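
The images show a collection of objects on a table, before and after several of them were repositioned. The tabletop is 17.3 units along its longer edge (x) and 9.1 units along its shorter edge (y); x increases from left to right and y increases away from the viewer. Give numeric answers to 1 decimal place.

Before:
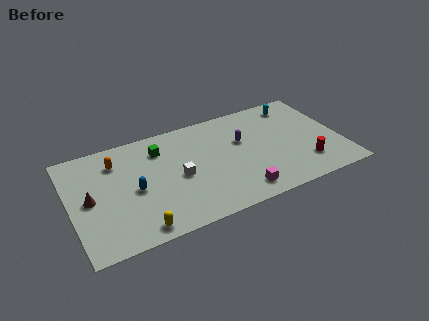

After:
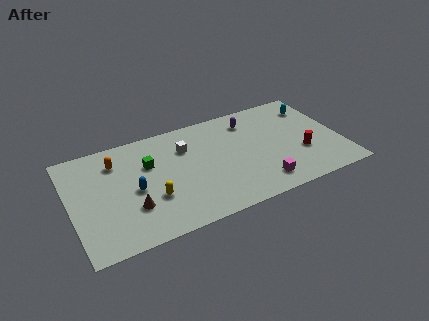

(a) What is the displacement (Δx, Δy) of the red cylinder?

(-0.1, 1.0)

The red cylinder was at about (14.8, 2.2) and moved to about (14.7, 3.2).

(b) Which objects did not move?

the blue capsule and the orange capsule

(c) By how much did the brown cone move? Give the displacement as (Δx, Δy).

(2.5, -1.7)

The brown cone started near (1.2, 4.5) and ended near (3.7, 2.8).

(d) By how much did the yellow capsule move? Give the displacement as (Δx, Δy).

(1.1, 2.1)

The yellow capsule started near (3.9, 1.0) and ended near (5.0, 3.1).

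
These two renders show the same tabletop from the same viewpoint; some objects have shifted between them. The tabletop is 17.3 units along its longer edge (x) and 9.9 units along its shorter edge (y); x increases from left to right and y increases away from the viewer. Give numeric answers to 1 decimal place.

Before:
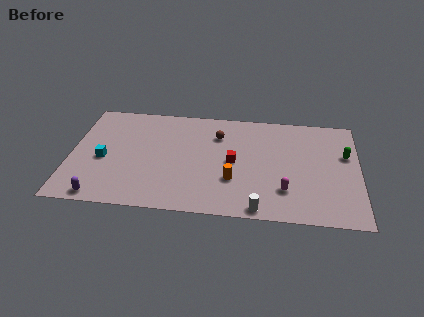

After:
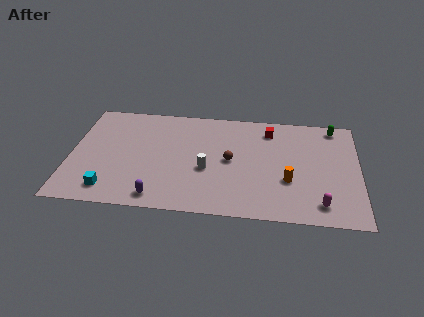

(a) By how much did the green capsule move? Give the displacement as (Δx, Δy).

(-0.7, 2.6)

The green capsule started near (16.5, 6.2) and ended near (15.8, 8.8).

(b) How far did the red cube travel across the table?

3.8

The red cube moved from about (9.8, 4.9) to (11.9, 8.1), a distance of √(2.1² + 3.2²) ≈ 3.8.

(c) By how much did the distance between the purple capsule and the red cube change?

+0.7

Before: roughly 8.8 units apart; after: 9.5. That's 0.7 units further apart.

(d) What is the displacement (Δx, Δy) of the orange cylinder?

(3.3, 0.3)

The orange cylinder started near (9.8, 3.2) and ended near (13.1, 3.5).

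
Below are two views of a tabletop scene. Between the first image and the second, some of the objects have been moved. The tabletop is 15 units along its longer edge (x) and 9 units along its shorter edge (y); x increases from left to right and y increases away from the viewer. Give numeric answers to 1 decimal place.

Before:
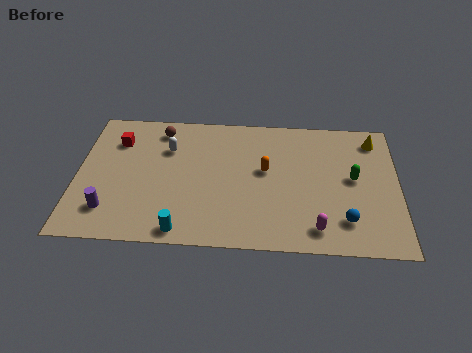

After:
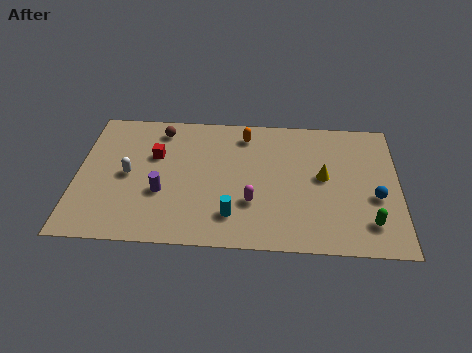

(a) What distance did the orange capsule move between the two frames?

2.6

From (8.8, 5.1) to (7.8, 7.5), the orange capsule covered √(1.0² + 2.4²) ≈ 2.6 units.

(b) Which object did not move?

the brown sphere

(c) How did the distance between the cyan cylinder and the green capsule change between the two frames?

-2.5

They were about 8.8 units apart before and 6.3 after — 2.5 units closer together.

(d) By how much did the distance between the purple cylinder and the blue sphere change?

-1.0

Before: roughly 10.9 units apart; after: 9.9. That's 1.0 units closer together.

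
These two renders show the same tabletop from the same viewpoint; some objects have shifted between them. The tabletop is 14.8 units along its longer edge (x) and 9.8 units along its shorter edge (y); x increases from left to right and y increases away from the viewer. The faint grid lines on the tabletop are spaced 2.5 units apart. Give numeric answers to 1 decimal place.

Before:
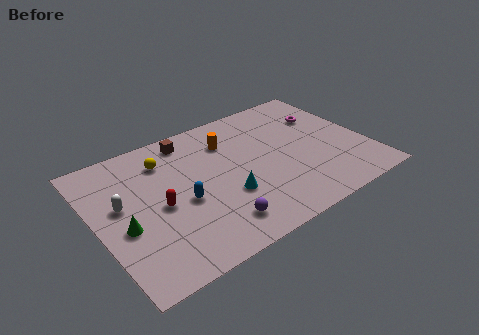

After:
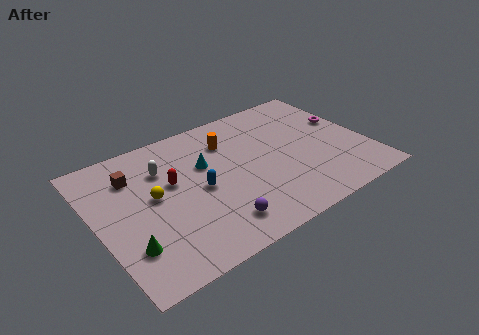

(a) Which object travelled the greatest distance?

the brown cube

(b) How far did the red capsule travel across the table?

1.6

The red capsule was near (3.3, 4.5) before and (4.2, 5.8) after, so it travelled √(0.9² + 1.3²) ≈ 1.6 units.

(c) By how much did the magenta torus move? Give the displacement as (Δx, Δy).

(1.0, -0.9)

The magenta torus started near (13.0, 6.8) and ended near (14.0, 5.9).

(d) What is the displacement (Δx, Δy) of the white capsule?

(2.5, 1.4)

The white capsule started near (1.4, 5.6) and ended near (3.9, 7.0).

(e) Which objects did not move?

the purple sphere and the orange cylinder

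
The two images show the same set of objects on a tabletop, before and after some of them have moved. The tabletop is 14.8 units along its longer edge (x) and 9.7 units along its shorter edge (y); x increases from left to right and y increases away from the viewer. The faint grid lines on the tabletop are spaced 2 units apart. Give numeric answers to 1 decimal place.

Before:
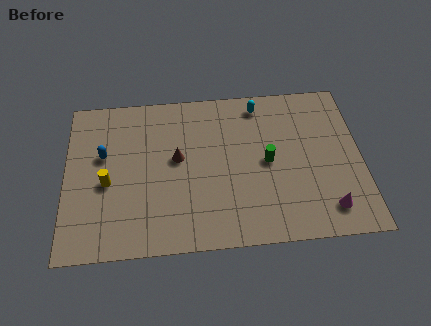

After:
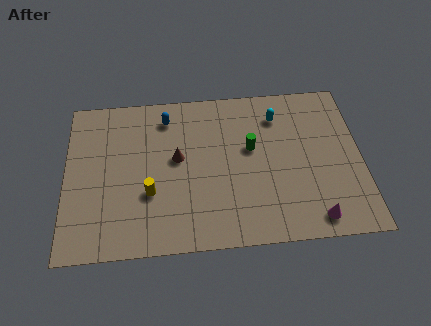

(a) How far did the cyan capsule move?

1.2

The cyan capsule moved from about (9.8, 8.4) to (10.7, 7.6), a distance of √(0.9² + 0.8²) ≈ 1.2.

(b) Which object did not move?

the brown cone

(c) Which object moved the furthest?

the blue capsule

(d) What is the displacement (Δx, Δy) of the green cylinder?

(-0.8, 0.9)

The green cylinder was at about (10.1, 4.8) and moved to about (9.3, 5.7).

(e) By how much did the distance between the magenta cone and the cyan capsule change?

-0.8

The distance was about 7.4 in the first image and 6.6 in the second, so they moved 0.8 units closer together.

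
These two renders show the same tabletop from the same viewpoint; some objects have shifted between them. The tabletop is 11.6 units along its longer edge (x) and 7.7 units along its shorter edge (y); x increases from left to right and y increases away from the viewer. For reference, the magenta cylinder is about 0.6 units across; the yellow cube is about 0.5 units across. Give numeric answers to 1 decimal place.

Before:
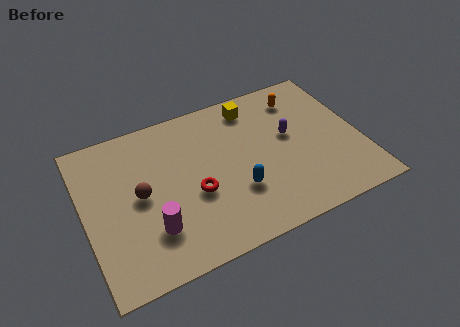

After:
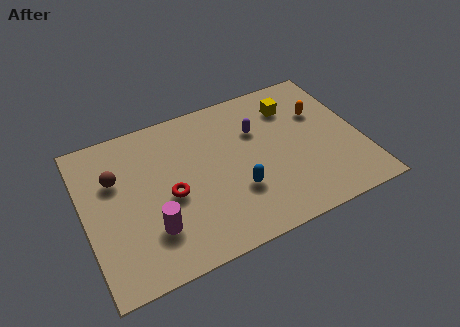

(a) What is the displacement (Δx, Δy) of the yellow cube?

(1.6, -0.6)

The yellow cube was at about (7.4, 6.5) and moved to about (9.0, 5.9).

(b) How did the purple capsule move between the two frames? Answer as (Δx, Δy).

(-1.3, 0.8)

From the two frames, the purple capsule sits at roughly (8.7, 4.4) before and (7.4, 5.2) after.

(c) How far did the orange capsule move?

1.3

The orange capsule was near (9.4, 6.2) before and (10.1, 5.1) after, so it travelled √(0.7² + 1.1²) ≈ 1.3 units.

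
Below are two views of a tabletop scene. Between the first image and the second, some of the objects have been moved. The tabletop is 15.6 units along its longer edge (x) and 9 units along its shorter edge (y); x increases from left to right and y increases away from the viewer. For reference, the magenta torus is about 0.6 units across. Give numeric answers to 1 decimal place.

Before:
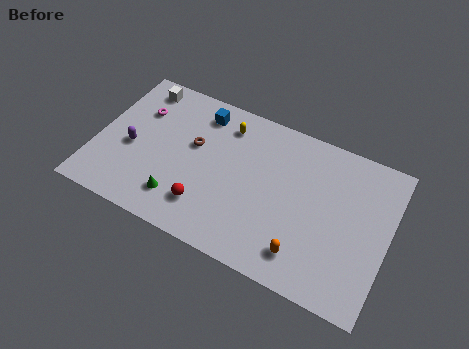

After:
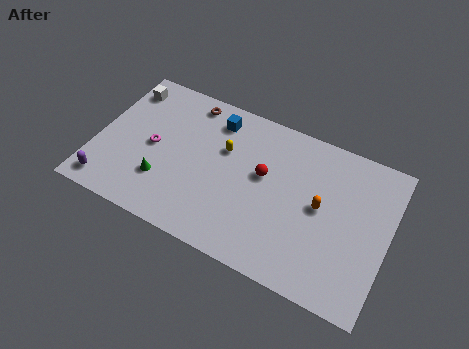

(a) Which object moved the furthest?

the red sphere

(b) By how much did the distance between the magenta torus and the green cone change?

-3.2

Before: roughly 5.2 units apart; after: 2.0. That's 3.2 units closer together.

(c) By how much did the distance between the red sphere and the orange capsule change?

-2.2

They were about 5.3 units apart before and 3.1 after — 2.2 units closer together.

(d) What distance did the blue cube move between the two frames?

0.8

The blue cube was near (5.2, 7.5) before and (6.0, 7.4) after, so it travelled √(0.8² + 0.1²) ≈ 0.8 units.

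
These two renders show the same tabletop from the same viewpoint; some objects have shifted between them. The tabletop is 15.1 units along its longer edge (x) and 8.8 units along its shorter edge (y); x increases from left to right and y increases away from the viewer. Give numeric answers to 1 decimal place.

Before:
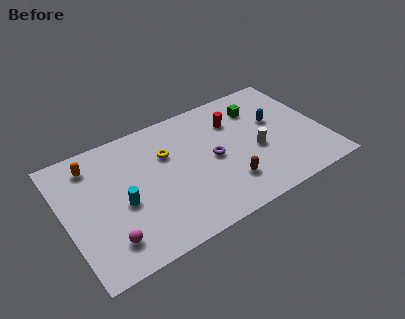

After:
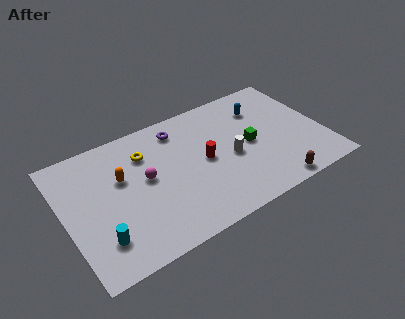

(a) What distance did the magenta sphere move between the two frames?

4.0

From (2.1, 1.8) to (4.7, 4.8), the magenta sphere covered √(2.6² + 3.0²) ≈ 4.0 units.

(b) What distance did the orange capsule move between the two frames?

2.3

From (1.9, 7.2) to (3.4, 5.5), the orange capsule covered √(1.5² + 1.7²) ≈ 2.3 units.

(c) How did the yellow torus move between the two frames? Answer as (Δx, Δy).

(-1.2, 0.6)

The yellow torus was at about (6.1, 5.9) and moved to about (4.9, 6.5).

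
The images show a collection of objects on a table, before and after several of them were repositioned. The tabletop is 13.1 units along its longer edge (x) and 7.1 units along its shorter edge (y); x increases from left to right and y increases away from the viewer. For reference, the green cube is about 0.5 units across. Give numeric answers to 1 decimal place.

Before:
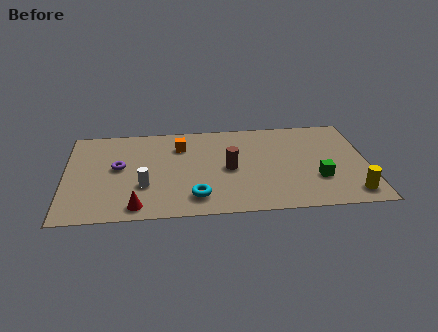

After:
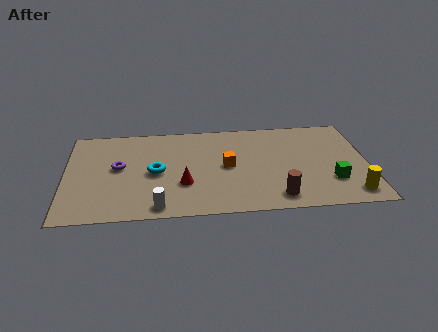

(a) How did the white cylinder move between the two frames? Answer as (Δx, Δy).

(0.6, -1.6)

The white cylinder was at about (3.4, 2.4) and moved to about (4.0, 0.8).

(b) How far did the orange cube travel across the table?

2.6

From (5.0, 5.3) to (7.0, 3.6), the orange cube covered √(2.0² + 1.7²) ≈ 2.6 units.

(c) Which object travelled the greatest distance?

the brown cylinder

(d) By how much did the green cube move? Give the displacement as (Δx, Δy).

(0.6, -0.2)

The green cube started near (10.9, 2.3) and ended near (11.5, 2.1).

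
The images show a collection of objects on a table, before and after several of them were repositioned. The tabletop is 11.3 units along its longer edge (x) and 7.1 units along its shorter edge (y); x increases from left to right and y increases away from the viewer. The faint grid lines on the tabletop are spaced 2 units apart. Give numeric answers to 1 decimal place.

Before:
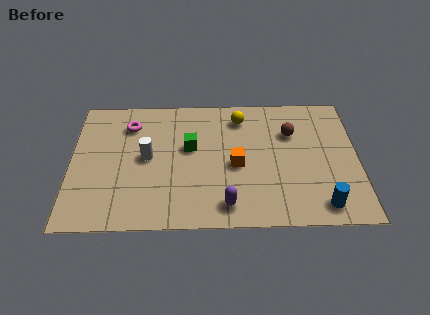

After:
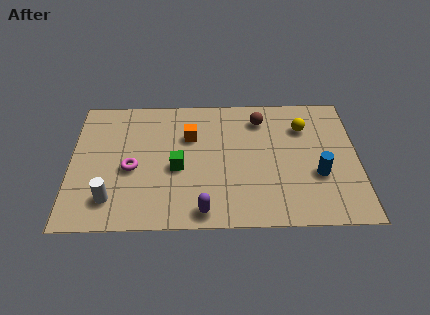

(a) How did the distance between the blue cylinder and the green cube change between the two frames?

-0.5

The distance was about 6.0 in the first image and 5.5 in the second, so they moved 0.5 units closer together.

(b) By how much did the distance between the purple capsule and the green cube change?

-0.9

They were about 3.4 units apart before and 2.5 after — 0.9 units closer together.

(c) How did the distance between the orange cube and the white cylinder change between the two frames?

+1.0

The distance was about 3.5 in the first image and 4.5 in the second, so they moved 1.0 units further apart.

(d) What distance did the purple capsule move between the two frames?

0.9

The purple capsule was near (6.1, 1.1) before and (5.2, 0.8) after, so it travelled √(0.9² + 0.3²) ≈ 0.9 units.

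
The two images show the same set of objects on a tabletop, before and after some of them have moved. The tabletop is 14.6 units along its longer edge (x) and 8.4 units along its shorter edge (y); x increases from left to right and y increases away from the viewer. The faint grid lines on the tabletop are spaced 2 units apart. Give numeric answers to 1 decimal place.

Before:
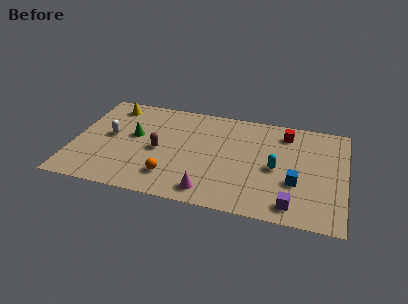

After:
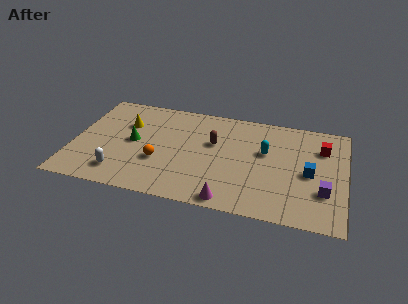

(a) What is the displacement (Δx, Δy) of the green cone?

(0.0, -0.5)

The green cone was at about (3.2, 4.8) and moved to about (3.2, 4.3).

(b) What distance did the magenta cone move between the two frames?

1.2

The magenta cone was near (7.5, 1.2) before and (8.6, 0.8) after, so it travelled √(1.1² + 0.4²) ≈ 1.2 units.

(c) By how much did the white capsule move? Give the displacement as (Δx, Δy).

(0.8, -2.9)

The white capsule started near (1.9, 4.5) and ended near (2.7, 1.6).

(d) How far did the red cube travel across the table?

2.2

The red cube moved from about (11.3, 6.9) to (13.3, 6.1), a distance of √(2.0² + 0.8²) ≈ 2.2.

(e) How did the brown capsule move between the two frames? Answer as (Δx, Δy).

(2.9, 1.3)

The brown capsule was at about (4.6, 3.9) and moved to about (7.5, 5.2).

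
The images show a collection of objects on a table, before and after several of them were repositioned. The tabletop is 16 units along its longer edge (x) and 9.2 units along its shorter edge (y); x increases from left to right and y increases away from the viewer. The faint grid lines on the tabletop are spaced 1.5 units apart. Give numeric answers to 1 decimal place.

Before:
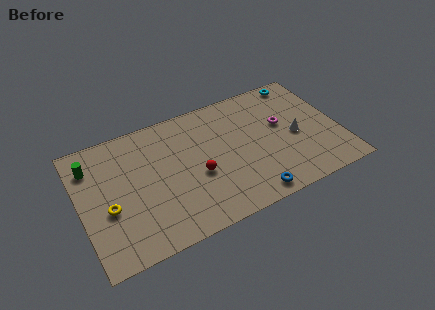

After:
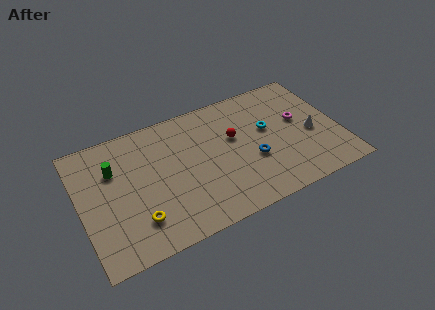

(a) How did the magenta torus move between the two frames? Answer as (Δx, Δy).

(1.1, -0.1)

The magenta torus was at about (12.6, 5.4) and moved to about (13.7, 5.3).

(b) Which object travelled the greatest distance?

the cyan torus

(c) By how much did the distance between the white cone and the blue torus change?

-0.8

They were about 4.6 units apart before and 3.8 after — 0.8 units closer together.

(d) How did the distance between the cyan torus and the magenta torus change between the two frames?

-1.3

The distance was about 3.3 in the first image and 2.0 in the second, so they moved 1.3 units closer together.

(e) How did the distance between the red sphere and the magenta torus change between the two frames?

-1.6

They were about 5.7 units apart before and 4.1 after — 1.6 units closer together.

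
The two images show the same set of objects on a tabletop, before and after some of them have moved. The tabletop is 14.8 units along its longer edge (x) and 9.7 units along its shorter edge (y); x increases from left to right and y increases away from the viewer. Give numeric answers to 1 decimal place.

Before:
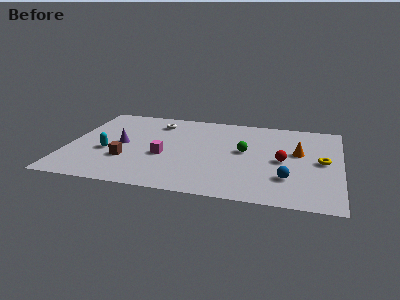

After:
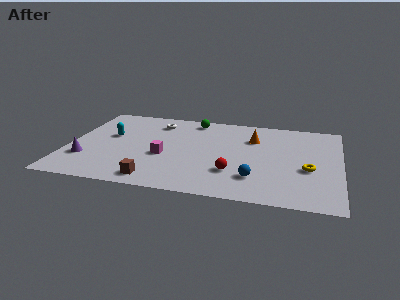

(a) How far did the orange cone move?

2.8

The orange cone was near (12.5, 5.7) before and (10.0, 6.9) after, so it travelled √(2.5² + 1.2²) ≈ 2.8 units.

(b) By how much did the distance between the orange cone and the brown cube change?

-2.0

They were about 9.6 units apart before and 7.6 after — 2.0 units closer together.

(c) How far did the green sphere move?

4.4

The green sphere was near (9.6, 5.3) before and (6.6, 8.5) after, so it travelled √(3.0² + 3.2²) ≈ 4.4 units.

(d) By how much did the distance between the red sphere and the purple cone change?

-0.8

They were about 8.8 units apart before and 8.0 after — 0.8 units closer together.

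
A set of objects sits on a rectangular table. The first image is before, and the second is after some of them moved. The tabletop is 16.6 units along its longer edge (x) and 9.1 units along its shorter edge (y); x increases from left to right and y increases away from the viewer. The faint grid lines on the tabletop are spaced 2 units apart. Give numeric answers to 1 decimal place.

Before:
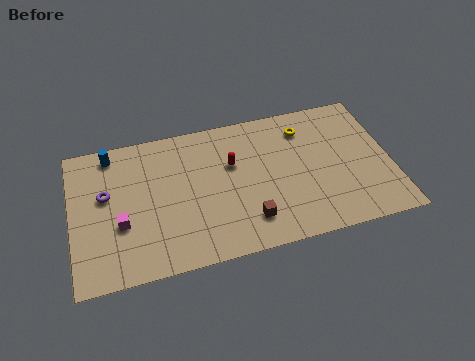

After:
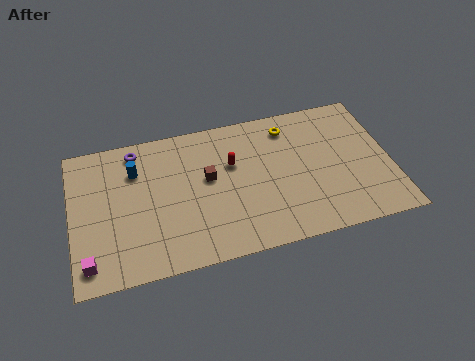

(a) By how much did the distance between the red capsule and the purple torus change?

-1.3

The distance was about 6.6 in the first image and 5.3 in the second, so they moved 1.3 units closer together.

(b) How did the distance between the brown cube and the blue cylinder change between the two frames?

-5.1

The distance was about 9.1 in the first image and 4.0 in the second, so they moved 5.1 units closer together.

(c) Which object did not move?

the red capsule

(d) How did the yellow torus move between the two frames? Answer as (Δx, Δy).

(-0.8, 0.3)

The yellow torus was at about (12.3, 7.2) and moved to about (11.5, 7.5).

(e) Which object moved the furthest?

the brown cube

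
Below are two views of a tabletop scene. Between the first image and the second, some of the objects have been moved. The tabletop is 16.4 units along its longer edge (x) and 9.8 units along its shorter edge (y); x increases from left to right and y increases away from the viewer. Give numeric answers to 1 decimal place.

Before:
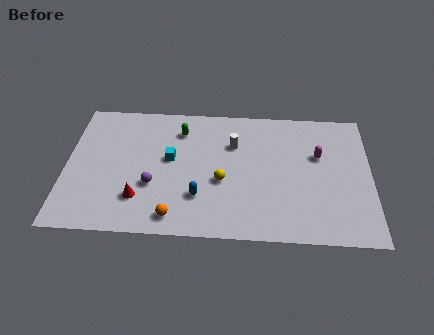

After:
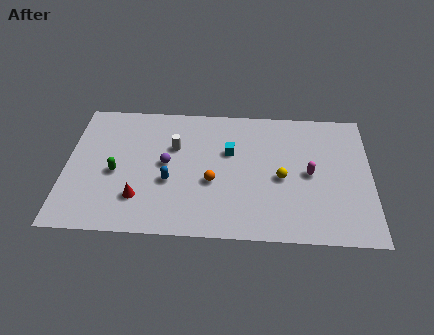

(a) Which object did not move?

the red cone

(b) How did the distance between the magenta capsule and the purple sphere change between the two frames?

-1.6

Before: roughly 9.3 units apart; after: 7.7. That's 1.6 units closer together.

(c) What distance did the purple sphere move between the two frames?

1.7

The purple sphere was near (4.7, 3.5) before and (5.4, 5.1) after, so it travelled √(0.7² + 1.6²) ≈ 1.7 units.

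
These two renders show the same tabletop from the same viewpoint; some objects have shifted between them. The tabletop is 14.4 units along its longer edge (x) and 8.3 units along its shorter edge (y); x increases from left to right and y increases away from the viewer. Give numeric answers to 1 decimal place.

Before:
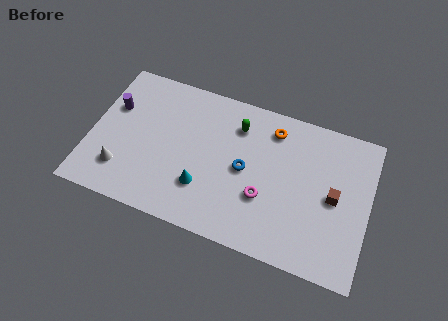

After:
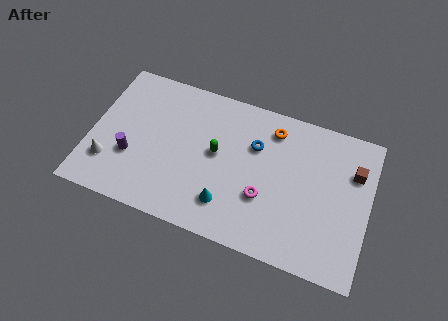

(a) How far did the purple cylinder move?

2.8

The purple cylinder was near (1.0, 5.4) before and (2.2, 2.9) after, so it travelled √(1.2² + 2.5²) ≈ 2.8 units.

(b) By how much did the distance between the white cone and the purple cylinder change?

-2.2

The distance was about 3.5 in the first image and 1.3 in the second, so they moved 2.2 units closer together.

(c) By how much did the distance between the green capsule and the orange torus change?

+1.7

They were about 1.8 units apart before and 3.5 after — 1.7 units further apart.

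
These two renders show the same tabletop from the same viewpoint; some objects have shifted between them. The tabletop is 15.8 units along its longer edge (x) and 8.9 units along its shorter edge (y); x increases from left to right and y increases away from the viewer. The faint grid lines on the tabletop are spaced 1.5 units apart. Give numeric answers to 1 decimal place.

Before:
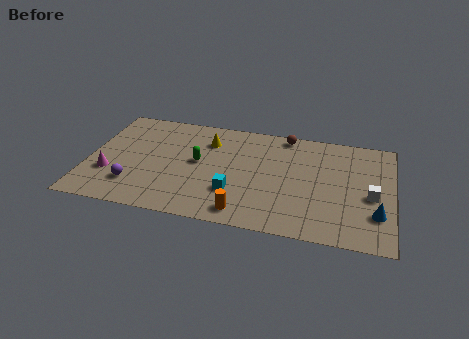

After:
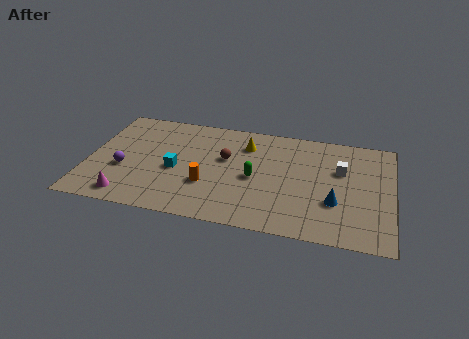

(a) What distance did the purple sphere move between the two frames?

1.3

The purple sphere moved from about (2.5, 2.2) to (1.9, 3.4), a distance of √(0.6² + 1.2²) ≈ 1.3.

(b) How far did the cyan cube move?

3.3

From (7.7, 2.7) to (4.6, 3.9), the cyan cube covered √(3.1² + 1.2²) ≈ 3.3 units.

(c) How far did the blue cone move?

2.2

From (15.0, 2.5) to (12.9, 3.0), the blue cone covered √(2.1² + 0.5²) ≈ 2.2 units.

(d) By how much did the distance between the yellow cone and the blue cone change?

-3.7

They were about 9.8 units apart before and 6.1 after — 3.7 units closer together.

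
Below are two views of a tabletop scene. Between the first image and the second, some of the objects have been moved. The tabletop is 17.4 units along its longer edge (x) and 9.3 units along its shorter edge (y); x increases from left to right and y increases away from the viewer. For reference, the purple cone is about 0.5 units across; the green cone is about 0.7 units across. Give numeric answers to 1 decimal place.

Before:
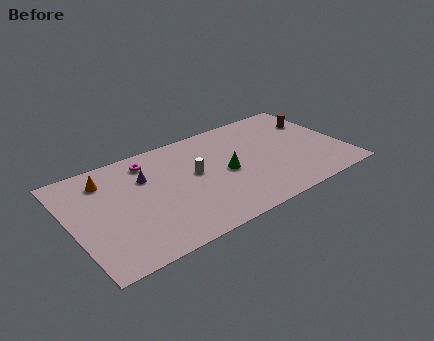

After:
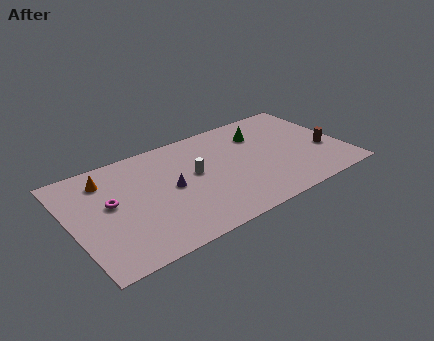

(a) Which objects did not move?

the white cylinder and the orange cone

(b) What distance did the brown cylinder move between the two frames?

3.1

From (16.2, 6.6) to (16.2, 3.5), the brown cylinder covered √(0.0² + 3.1²) ≈ 3.1 units.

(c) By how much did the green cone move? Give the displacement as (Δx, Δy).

(2.7, 2.5)

The green cone was at about (9.8, 4.4) and moved to about (12.5, 6.9).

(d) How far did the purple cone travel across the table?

2.2

From (4.9, 6.4) to (6.3, 4.7), the purple cone covered √(1.4² + 1.7²) ≈ 2.2 units.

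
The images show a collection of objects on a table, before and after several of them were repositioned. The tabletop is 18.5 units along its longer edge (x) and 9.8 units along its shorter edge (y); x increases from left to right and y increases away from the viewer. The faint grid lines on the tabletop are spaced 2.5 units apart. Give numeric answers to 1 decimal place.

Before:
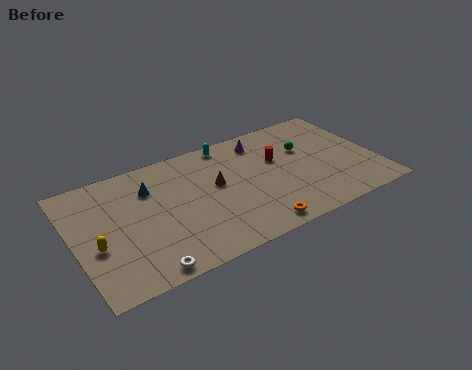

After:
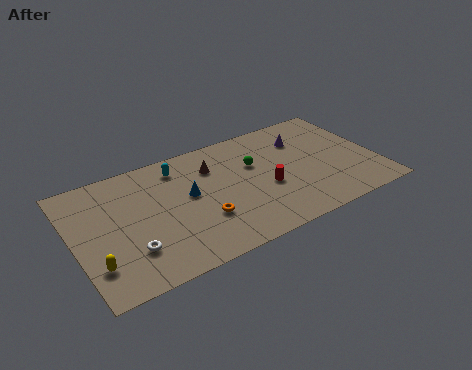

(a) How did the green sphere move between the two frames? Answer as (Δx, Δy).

(-3.2, 0.0)

The green sphere started near (14.4, 6.3) and ended near (11.2, 6.3).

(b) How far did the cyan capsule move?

3.3

The cyan capsule was near (9.9, 8.8) before and (6.7, 8.1) after, so it travelled √(3.2² + 0.7²) ≈ 3.3 units.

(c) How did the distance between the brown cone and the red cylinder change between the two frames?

+0.4

They were about 3.9 units apart before and 4.3 after — 0.4 units further apart.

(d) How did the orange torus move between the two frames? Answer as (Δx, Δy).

(-2.9, 2.1)

The orange torus started near (10.4, 1.1) and ended near (7.5, 3.2).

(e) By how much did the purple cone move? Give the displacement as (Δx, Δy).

(2.5, -0.9)

The purple cone was at about (11.9, 8.1) and moved to about (14.4, 7.2).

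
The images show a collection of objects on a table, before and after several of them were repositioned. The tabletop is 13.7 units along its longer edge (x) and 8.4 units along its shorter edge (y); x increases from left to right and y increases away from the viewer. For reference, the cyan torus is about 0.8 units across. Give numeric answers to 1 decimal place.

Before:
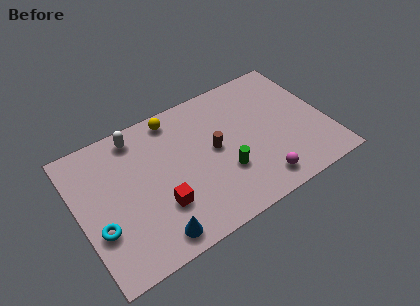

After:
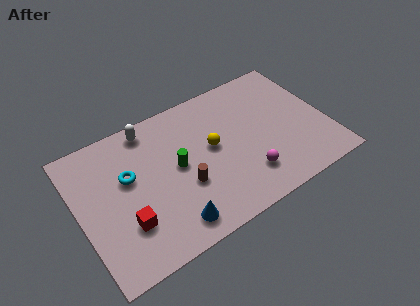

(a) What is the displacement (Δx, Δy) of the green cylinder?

(-2.4, 1.6)

The green cylinder was at about (7.8, 2.8) and moved to about (5.4, 4.4).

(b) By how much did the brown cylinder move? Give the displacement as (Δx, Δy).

(-1.9, -1.3)

The brown cylinder started near (7.5, 4.4) and ended near (5.6, 3.1).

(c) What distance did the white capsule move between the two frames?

0.7

The white capsule was near (3.6, 7.3) before and (4.3, 7.4) after, so it travelled √(0.7² + 0.1²) ≈ 0.7 units.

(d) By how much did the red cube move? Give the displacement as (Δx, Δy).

(-1.9, -0.1)

From the two frames, the red cube sits at roughly (4.2, 2.6) before and (2.3, 2.5) after.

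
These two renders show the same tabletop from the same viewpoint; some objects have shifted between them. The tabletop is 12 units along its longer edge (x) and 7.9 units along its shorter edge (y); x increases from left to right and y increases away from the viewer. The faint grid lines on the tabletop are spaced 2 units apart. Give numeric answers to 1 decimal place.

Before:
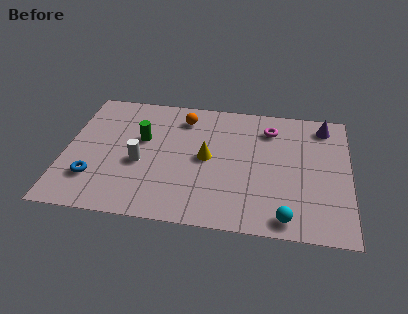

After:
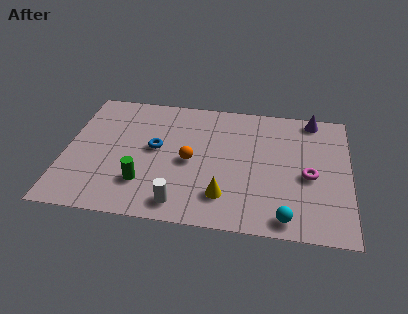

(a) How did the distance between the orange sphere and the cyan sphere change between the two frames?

-2.1

They were about 7.1 units apart before and 5.0 after — 2.1 units closer together.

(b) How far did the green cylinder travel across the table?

2.7

From (3.2, 4.8) to (3.4, 2.1), the green cylinder covered √(0.2² + 2.7²) ≈ 2.7 units.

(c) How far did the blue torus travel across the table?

3.3

From (1.3, 2.1) to (3.8, 4.3), the blue torus covered √(2.5² + 2.2²) ≈ 3.3 units.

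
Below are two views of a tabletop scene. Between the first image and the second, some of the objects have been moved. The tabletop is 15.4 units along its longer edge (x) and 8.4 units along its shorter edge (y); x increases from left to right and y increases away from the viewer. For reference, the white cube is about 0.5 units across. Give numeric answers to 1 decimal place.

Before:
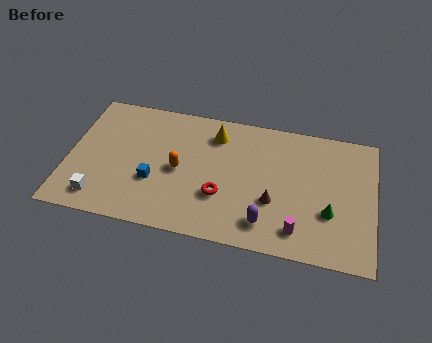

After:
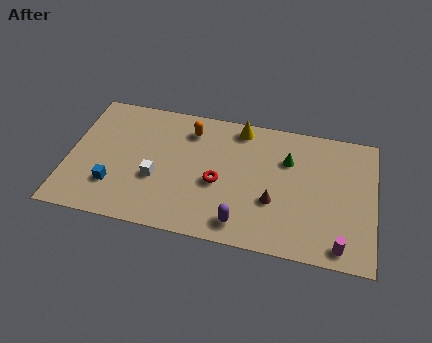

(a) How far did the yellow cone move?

1.4

The yellow cone moved from about (7.3, 6.7) to (8.5, 7.4), a distance of √(1.2² + 0.7²) ≈ 1.4.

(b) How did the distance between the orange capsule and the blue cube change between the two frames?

+4.1

They were about 1.6 units apart before and 5.7 after — 4.1 units further apart.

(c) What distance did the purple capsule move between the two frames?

1.2

The purple capsule was near (10.1, 1.6) before and (8.9, 1.3) after, so it travelled √(1.2² + 0.3²) ≈ 1.2 units.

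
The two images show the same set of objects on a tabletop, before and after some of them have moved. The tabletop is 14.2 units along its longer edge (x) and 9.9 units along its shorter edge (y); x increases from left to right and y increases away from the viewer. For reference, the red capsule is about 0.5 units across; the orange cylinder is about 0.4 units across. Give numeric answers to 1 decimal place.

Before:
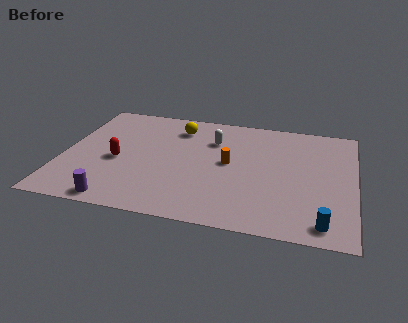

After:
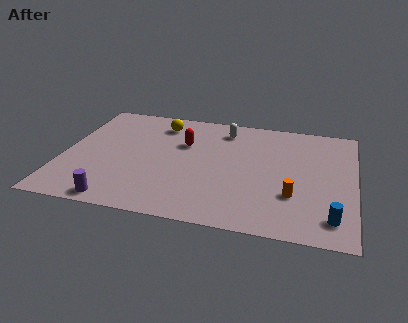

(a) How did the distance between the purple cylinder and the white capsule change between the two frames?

+1.2

Before: roughly 7.5 units apart; after: 8.7. That's 1.2 units further apart.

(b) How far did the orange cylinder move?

3.8

The orange cylinder moved from about (8.1, 5.2) to (11.3, 3.1), a distance of √(3.2² + 2.1²) ≈ 3.8.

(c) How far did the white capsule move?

1.2

The white capsule moved from about (7.2, 7.1) to (7.7, 8.2), a distance of √(0.5² + 1.1²) ≈ 1.2.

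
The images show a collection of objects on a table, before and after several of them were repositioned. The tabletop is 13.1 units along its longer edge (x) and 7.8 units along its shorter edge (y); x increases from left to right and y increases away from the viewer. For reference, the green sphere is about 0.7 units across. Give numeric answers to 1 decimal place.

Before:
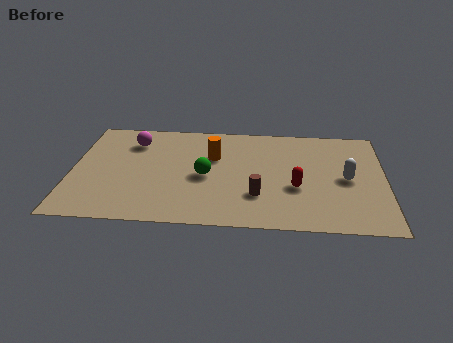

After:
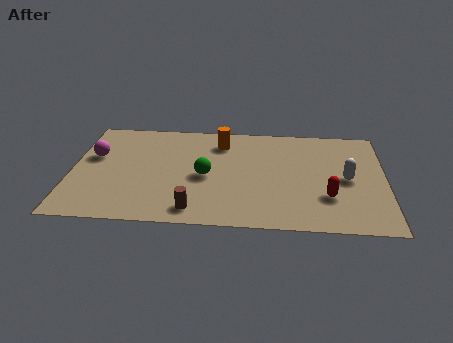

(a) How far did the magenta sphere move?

2.0

From (2.5, 6.0) to (0.9, 4.8), the magenta sphere covered √(1.6² + 1.2²) ≈ 2.0 units.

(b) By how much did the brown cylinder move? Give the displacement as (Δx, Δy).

(-2.6, -1.2)

The brown cylinder started near (7.8, 2.3) and ended near (5.2, 1.1).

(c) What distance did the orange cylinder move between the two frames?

1.1

From (5.9, 5.1) to (6.2, 6.2), the orange cylinder covered √(0.3² + 1.1²) ≈ 1.1 units.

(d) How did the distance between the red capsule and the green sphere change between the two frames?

+1.4

Before: roughly 3.8 units apart; after: 5.2. That's 1.4 units further apart.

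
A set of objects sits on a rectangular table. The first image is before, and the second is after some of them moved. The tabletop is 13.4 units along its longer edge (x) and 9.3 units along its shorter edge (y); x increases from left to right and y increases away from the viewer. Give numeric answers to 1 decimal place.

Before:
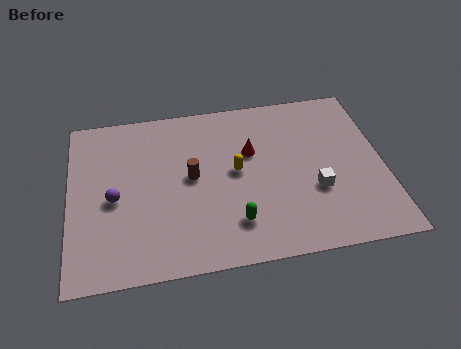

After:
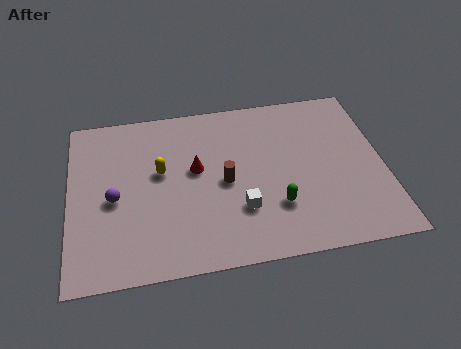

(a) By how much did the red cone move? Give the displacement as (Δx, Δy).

(-2.4, -0.6)

The red cone started near (7.8, 5.9) and ended near (5.4, 5.3).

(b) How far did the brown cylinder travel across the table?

1.5

The brown cylinder was near (5.2, 4.9) before and (6.6, 4.4) after, so it travelled √(1.4² + 0.5²) ≈ 1.5 units.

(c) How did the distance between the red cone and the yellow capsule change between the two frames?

+0.3

The distance was about 1.2 in the first image and 1.5 in the second, so they moved 0.3 units further apart.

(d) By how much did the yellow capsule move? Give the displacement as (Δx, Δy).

(-3.2, 0.5)

The yellow capsule was at about (7.1, 4.9) and moved to about (3.9, 5.4).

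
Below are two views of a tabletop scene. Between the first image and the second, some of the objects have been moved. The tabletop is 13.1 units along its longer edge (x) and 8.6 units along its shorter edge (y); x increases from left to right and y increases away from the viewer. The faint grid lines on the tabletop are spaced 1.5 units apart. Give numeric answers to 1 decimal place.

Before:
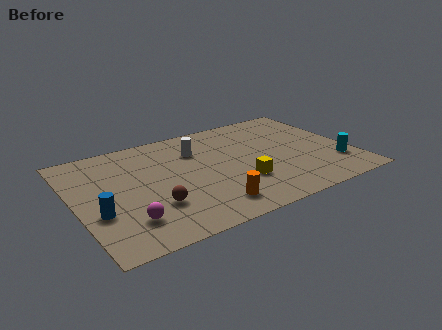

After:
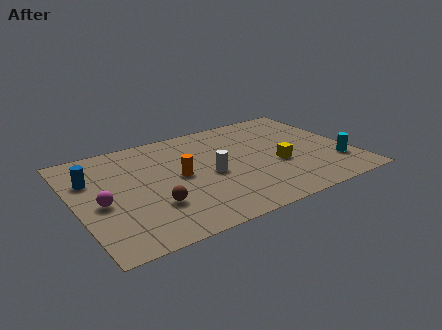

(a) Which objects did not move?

the brown sphere and the cyan cylinder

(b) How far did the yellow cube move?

2.0

From (7.6, 2.7) to (9.5, 3.4), the yellow cube covered √(1.9² + 0.7²) ≈ 2.0 units.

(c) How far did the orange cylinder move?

3.1

The orange cylinder moved from about (5.9, 1.5) to (4.9, 4.4), a distance of √(1.0² + 2.9²) ≈ 3.1.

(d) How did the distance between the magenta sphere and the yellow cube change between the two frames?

+2.9

They were about 5.5 units apart before and 8.4 after — 2.9 units further apart.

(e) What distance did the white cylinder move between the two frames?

2.3

From (6.0, 6.2) to (6.3, 3.9), the white cylinder covered √(0.3² + 2.3²) ≈ 2.3 units.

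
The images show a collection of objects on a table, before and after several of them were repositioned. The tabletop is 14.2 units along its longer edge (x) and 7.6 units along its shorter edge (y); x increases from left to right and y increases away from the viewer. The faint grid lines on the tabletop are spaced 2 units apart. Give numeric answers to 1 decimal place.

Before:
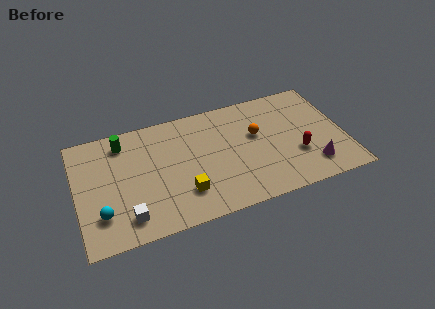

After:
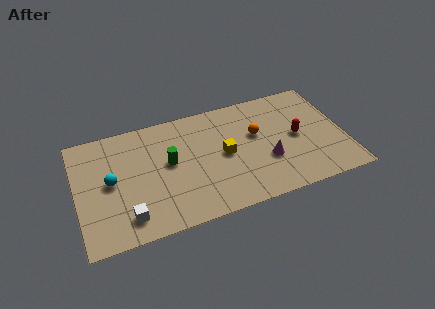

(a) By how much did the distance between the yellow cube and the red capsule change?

-2.2

They were about 6.1 units apart before and 3.9 after — 2.2 units closer together.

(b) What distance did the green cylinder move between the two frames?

3.1

The green cylinder moved from about (2.6, 6.3) to (4.9, 4.2), a distance of √(2.3² + 2.1²) ≈ 3.1.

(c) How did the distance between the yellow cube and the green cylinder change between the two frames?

-2.3

Before: roughly 5.2 units apart; after: 2.9. That's 2.3 units closer together.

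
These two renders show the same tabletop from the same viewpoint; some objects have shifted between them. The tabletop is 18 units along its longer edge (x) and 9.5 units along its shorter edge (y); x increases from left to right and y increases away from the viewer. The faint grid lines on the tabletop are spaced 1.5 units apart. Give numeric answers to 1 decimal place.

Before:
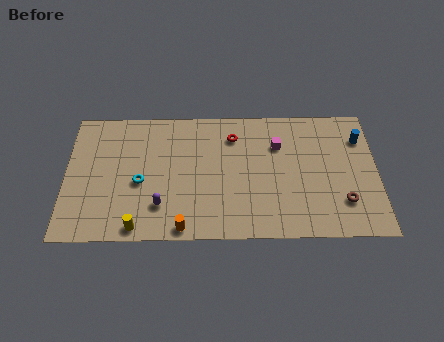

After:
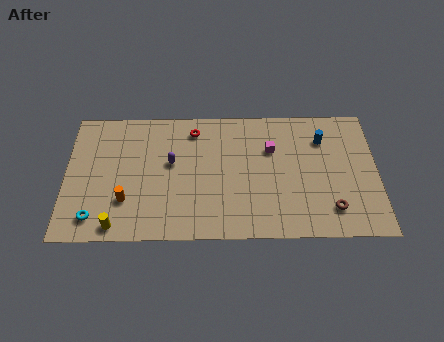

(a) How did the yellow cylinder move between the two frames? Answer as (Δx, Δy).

(-1.2, 0.1)

The yellow cylinder was at about (4.2, 0.9) and moved to about (3.0, 1.0).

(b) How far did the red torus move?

2.4

The red torus moved from about (9.7, 7.4) to (7.4, 7.9), a distance of √(2.3² + 0.5²) ≈ 2.4.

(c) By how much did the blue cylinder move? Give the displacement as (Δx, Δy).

(-2.2, 0.0)

The blue cylinder started near (17.1, 7.1) and ended near (14.9, 7.1).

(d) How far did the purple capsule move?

3.2

From (5.5, 2.4) to (6.1, 5.5), the purple capsule covered √(0.6² + 3.1²) ≈ 3.2 units.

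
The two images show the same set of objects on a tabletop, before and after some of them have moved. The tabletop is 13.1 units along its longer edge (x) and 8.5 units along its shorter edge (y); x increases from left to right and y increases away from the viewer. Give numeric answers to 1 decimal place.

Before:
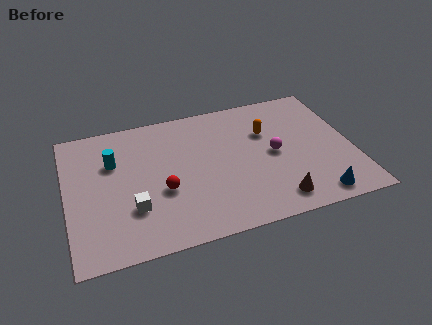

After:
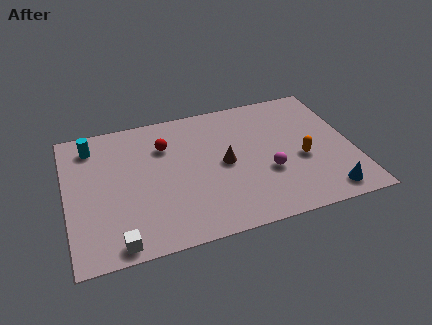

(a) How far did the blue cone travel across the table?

0.5

The blue cone was near (11.1, 1.0) before and (11.6, 1.1) after, so it travelled √(0.5² + 0.1²) ≈ 0.5 units.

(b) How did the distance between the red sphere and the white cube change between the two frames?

+4.3

They were about 1.6 units apart before and 5.9 after — 4.3 units further apart.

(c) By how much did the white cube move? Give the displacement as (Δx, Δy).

(-0.8, -1.8)

The white cube was at about (2.9, 2.6) and moved to about (2.1, 0.8).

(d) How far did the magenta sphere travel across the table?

1.2

The magenta sphere moved from about (9.5, 4.2) to (9.1, 3.1), a distance of √(0.4² + 1.1²) ≈ 1.2.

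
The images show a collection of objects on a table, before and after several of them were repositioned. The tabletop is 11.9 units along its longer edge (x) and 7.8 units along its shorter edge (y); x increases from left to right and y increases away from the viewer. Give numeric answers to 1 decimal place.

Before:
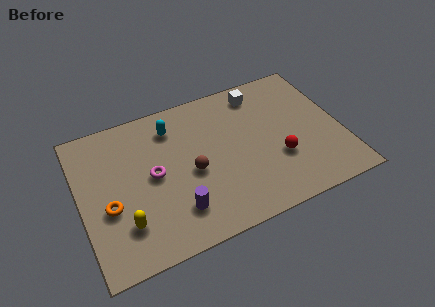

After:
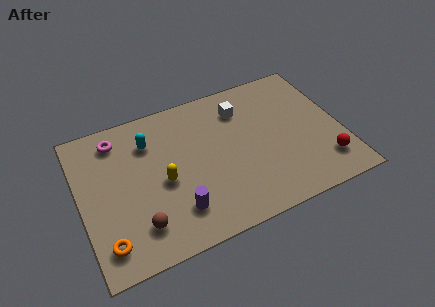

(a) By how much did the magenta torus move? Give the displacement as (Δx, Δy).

(-1.4, 2.5)

The magenta torus was at about (3.3, 4.0) and moved to about (1.9, 6.5).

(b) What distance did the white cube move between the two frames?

1.1

From (8.5, 6.6) to (7.6, 6.0), the white cube covered √(0.9² + 0.6²) ≈ 1.1 units.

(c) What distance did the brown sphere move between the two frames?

3.2

The brown sphere moved from about (5.0, 3.5) to (2.4, 1.7), a distance of √(2.6² + 1.8²) ≈ 3.2.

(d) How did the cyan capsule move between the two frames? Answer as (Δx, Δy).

(-1.1, -0.4)

The cyan capsule started near (4.4, 6.2) and ended near (3.3, 5.8).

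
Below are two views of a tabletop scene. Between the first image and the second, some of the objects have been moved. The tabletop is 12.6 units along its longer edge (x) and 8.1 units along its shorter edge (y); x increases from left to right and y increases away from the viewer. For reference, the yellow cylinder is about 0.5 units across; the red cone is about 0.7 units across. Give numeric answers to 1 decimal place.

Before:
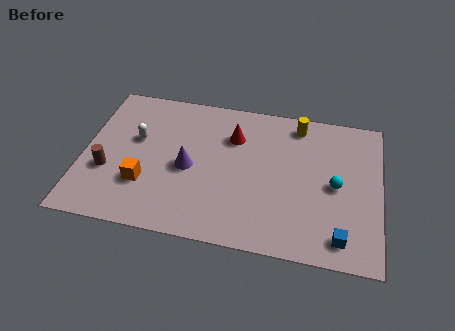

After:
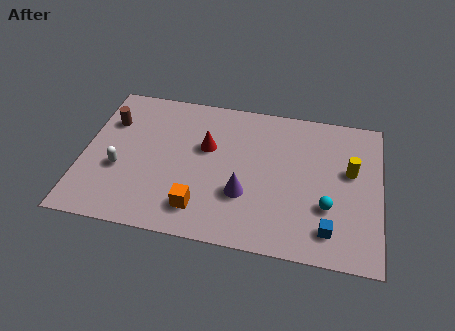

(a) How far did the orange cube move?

2.6

The orange cube moved from about (2.7, 2.5) to (5.1, 1.6), a distance of √(2.4² + 0.9²) ≈ 2.6.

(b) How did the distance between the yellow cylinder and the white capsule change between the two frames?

+2.7

They were about 7.1 units apart before and 9.8 after — 2.7 units further apart.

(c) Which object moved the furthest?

the yellow cylinder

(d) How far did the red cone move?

1.4

The red cone was near (6.3, 5.8) before and (5.2, 5.0) after, so it travelled √(1.1² + 0.8²) ≈ 1.4 units.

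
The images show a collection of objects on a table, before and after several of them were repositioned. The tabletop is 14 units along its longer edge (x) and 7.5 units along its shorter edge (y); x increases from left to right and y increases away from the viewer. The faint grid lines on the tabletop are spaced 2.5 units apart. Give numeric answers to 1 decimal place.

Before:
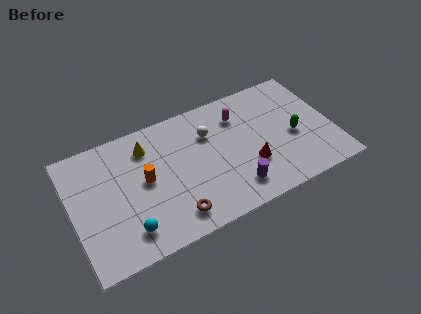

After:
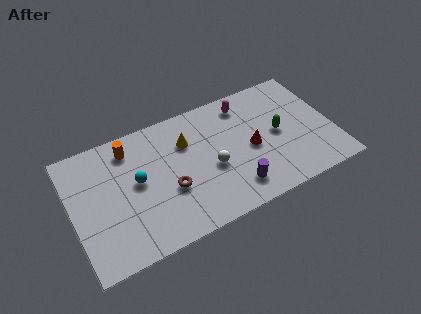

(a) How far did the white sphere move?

2.1

The white sphere was near (7.5, 5.3) before and (7.4, 3.2) after, so it travelled √(0.1² + 2.1²) ≈ 2.1 units.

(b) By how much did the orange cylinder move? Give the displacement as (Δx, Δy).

(-0.6, 2.2)

The orange cylinder started near (3.9, 4.0) and ended near (3.3, 6.2).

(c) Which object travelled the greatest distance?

the cyan sphere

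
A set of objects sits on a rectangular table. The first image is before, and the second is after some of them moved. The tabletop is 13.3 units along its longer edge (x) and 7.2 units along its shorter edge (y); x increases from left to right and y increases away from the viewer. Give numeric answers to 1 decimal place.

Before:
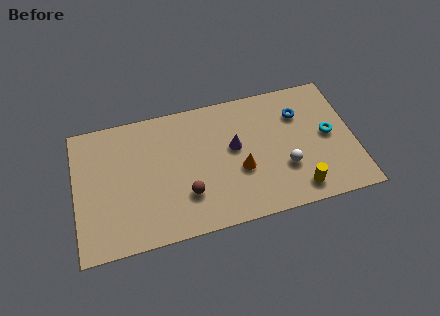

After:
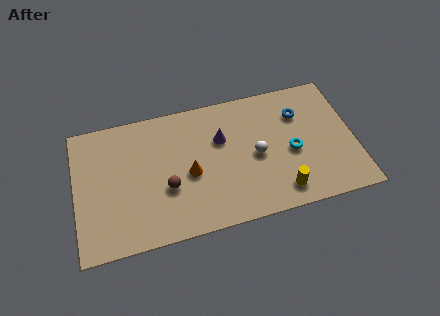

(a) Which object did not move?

the blue torus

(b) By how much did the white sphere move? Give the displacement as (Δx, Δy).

(-1.3, 1.0)

The white sphere started near (9.9, 2.4) and ended near (8.6, 3.4).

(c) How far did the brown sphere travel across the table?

1.1

The brown sphere was near (5.2, 2.1) before and (4.3, 2.7) after, so it travelled √(0.9² + 0.6²) ≈ 1.1 units.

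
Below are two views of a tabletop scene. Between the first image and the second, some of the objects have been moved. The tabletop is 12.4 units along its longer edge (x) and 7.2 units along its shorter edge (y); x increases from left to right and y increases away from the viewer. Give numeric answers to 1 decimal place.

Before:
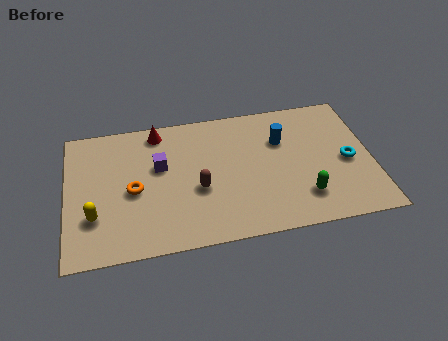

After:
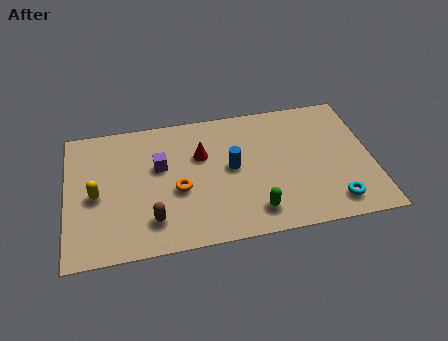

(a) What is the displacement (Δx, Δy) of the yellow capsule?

(0.1, 1.1)

From the two frames, the yellow capsule sits at roughly (1.1, 2.2) before and (1.2, 3.3) after.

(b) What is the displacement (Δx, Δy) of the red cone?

(1.7, -1.6)

The red cone started near (3.8, 6.3) and ended near (5.5, 4.7).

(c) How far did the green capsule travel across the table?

2.0

From (9.5, 1.7) to (7.5, 1.3), the green capsule covered √(2.0² + 0.4²) ≈ 2.0 units.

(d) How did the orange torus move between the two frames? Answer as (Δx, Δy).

(1.8, -0.3)

From the two frames, the orange torus sits at roughly (2.7, 3.3) before and (4.5, 3.0) after.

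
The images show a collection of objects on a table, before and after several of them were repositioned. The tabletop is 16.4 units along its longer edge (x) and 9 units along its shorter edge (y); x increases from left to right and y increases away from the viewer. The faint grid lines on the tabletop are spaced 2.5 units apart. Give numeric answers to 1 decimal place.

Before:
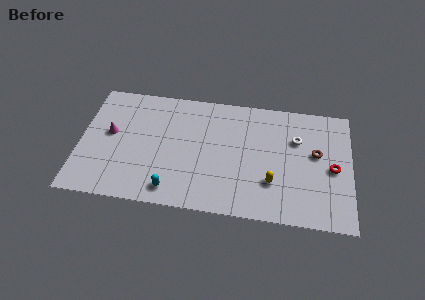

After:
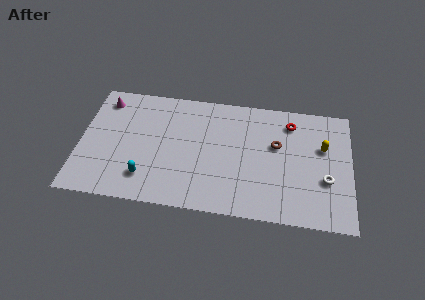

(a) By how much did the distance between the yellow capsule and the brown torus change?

-0.8

They were about 3.6 units apart before and 2.8 after — 0.8 units closer together.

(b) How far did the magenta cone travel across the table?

2.5

The magenta cone was near (1.8, 5.0) before and (1.3, 7.5) after, so it travelled √(0.5² + 2.5²) ≈ 2.5 units.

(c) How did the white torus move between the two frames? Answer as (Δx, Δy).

(1.8, -2.8)

The white torus was at about (13.1, 6.1) and moved to about (14.9, 3.3).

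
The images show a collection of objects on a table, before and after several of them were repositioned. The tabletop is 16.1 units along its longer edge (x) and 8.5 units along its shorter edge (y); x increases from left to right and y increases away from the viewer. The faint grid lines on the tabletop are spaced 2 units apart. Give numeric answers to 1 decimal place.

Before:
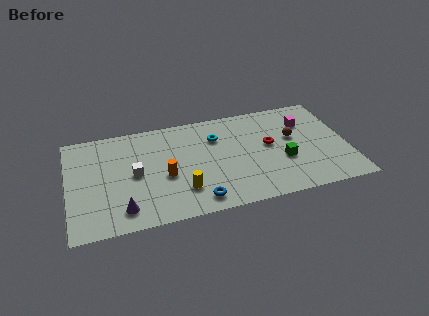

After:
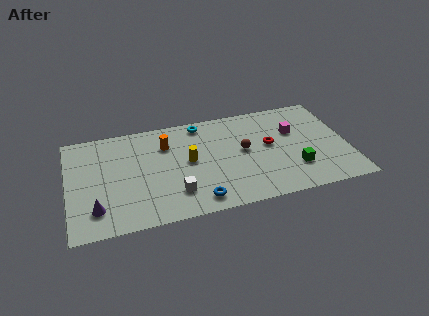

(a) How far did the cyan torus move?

1.6

The cyan torus moved from about (8.6, 6.1) to (7.8, 7.5), a distance of √(0.8² + 1.4²) ≈ 1.6.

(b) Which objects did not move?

the blue torus and the red torus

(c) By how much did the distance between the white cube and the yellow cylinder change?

-0.7

The distance was about 3.3 in the first image and 2.6 in the second, so they moved 0.7 units closer together.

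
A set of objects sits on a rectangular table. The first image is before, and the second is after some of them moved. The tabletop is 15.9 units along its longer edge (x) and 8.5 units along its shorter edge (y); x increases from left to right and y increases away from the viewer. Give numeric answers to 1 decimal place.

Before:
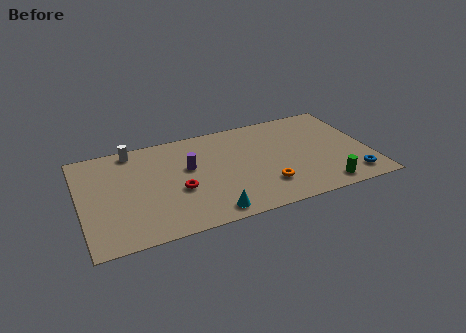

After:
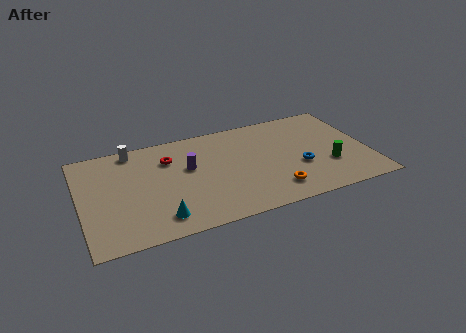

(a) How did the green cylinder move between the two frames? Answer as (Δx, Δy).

(0.5, 1.7)

The green cylinder was at about (13.1, 1.1) and moved to about (13.6, 2.8).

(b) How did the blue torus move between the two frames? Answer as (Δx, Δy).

(-2.7, 1.8)

From the two frames, the blue torus sits at roughly (14.7, 1.4) before and (12.0, 3.2) after.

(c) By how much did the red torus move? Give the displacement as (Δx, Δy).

(-0.3, 2.8)

The red torus started near (5.3, 3.4) and ended near (5.0, 6.2).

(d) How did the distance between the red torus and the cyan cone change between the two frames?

+2.0

The distance was about 2.8 in the first image and 4.8 in the second, so they moved 2.0 units further apart.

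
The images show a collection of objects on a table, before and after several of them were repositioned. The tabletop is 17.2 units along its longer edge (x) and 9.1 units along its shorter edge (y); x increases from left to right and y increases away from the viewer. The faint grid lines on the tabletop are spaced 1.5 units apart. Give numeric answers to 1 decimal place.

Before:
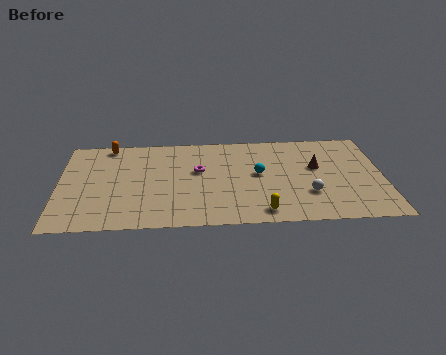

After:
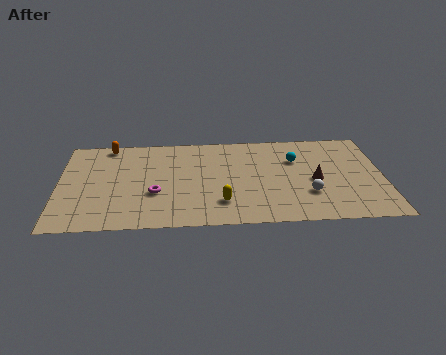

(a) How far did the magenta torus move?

3.1

The magenta torus moved from about (7.4, 5.4) to (5.1, 3.3), a distance of √(2.3² + 2.1²) ≈ 3.1.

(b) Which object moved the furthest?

the magenta torus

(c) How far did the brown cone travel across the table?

1.3

The brown cone moved from about (13.7, 5.4) to (13.6, 4.1), a distance of √(0.1² + 1.3²) ≈ 1.3.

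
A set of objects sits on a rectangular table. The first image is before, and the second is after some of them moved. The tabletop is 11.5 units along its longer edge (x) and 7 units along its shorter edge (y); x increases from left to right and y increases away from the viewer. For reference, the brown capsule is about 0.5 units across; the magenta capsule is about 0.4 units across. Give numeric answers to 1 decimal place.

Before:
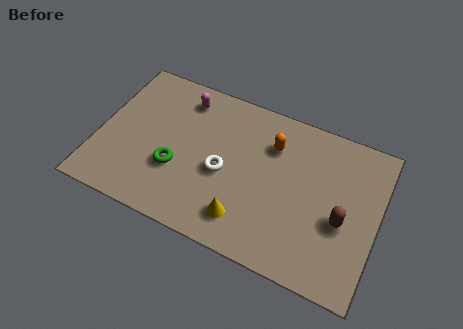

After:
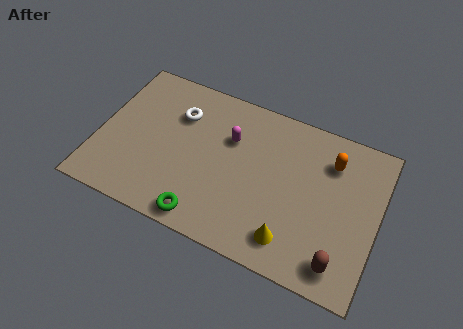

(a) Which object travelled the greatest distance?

the white torus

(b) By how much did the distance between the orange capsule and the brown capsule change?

+0.5

The distance was about 3.8 in the first image and 4.3 in the second, so they moved 0.5 units further apart.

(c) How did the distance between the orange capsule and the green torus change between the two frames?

+2.0

They were about 4.5 units apart before and 6.5 after — 2.0 units further apart.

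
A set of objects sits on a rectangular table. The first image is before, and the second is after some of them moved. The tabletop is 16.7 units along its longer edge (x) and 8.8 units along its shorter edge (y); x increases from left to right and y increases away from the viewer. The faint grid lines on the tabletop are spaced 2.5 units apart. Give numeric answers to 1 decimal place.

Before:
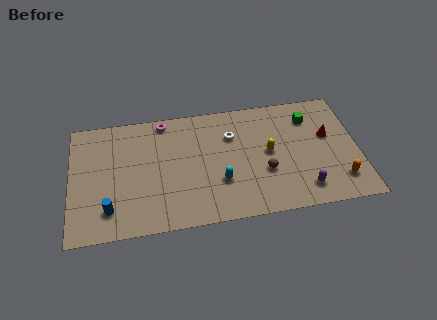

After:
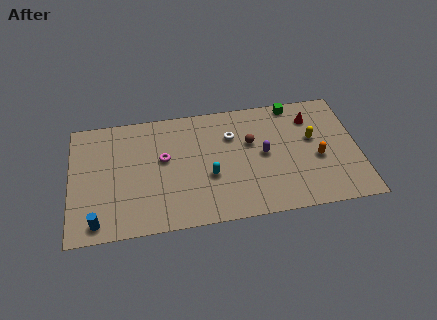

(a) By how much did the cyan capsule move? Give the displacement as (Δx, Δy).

(-0.6, 0.5)

The cyan capsule started near (8.6, 2.9) and ended near (8.0, 3.4).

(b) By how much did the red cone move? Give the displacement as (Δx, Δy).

(-0.9, 1.5)

The red cone was at about (15.0, 5.3) and moved to about (14.1, 6.8).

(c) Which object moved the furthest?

the purple capsule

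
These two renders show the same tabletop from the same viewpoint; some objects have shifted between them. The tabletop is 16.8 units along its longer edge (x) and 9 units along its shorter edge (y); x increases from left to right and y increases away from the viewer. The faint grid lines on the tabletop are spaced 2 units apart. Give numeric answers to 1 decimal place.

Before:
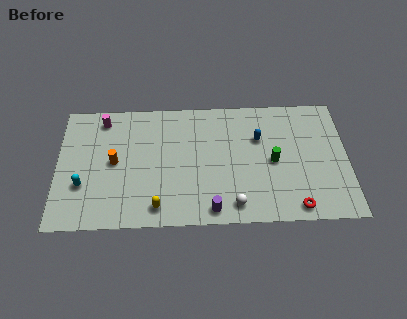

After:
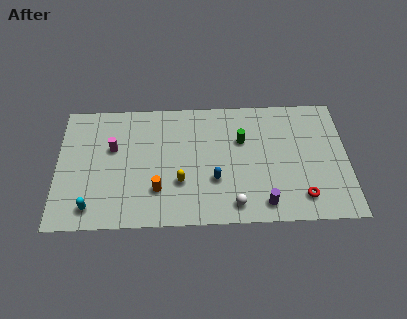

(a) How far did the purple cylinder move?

3.0

The purple cylinder was near (8.9, 1.0) before and (11.9, 1.3) after, so it travelled √(3.0² + 0.3²) ≈ 3.0 units.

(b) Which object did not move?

the white sphere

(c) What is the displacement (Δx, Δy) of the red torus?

(0.4, 0.7)

The red torus was at about (13.7, 1.0) and moved to about (14.1, 1.7).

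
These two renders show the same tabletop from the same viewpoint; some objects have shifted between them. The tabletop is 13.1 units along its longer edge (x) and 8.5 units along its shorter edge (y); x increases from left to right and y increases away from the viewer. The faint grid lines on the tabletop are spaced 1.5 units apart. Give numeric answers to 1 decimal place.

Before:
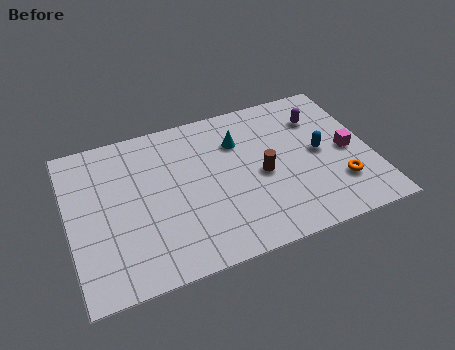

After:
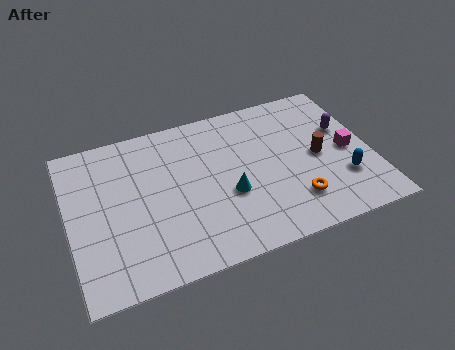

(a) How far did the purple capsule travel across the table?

1.4

The purple capsule moved from about (11.1, 6.3) to (12.1, 5.3), a distance of √(1.0² + 1.0²) ≈ 1.4.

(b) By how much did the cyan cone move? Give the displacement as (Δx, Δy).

(-0.7, -2.8)

The cyan cone was at about (7.5, 6.1) and moved to about (6.8, 3.3).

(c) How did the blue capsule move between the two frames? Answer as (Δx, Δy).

(0.8, -1.8)

The blue capsule started near (10.9, 4.3) and ended near (11.7, 2.5).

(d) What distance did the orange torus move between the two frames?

2.0

The orange torus moved from about (11.5, 2.3) to (9.5, 2.0), a distance of √(2.0² + 0.3²) ≈ 2.0.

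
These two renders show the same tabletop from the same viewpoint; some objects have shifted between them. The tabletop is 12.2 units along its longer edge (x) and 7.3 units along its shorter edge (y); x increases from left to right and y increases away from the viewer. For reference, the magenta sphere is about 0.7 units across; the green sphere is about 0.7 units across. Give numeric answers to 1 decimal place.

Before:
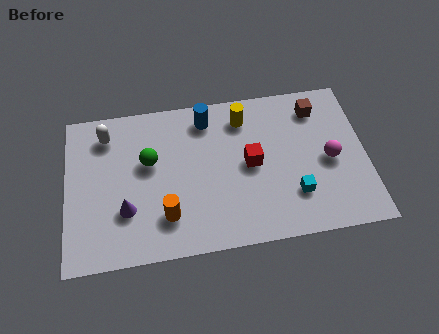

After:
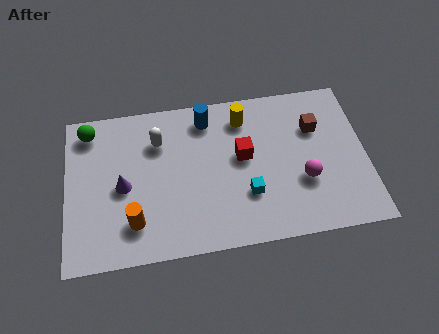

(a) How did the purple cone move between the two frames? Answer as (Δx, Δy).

(-0.1, 1.1)

The purple cone was at about (2.4, 2.3) and moved to about (2.3, 3.4).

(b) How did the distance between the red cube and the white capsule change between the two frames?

-2.6

The distance was about 6.2 in the first image and 3.6 in the second, so they moved 2.6 units closer together.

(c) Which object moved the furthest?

the green sphere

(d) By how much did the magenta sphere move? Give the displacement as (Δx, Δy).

(-1.1, -0.8)

The magenta sphere started near (10.7, 3.4) and ended near (9.6, 2.6).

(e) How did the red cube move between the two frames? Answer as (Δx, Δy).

(-0.3, 0.4)

The red cube started near (7.5, 3.7) and ended near (7.2, 4.1).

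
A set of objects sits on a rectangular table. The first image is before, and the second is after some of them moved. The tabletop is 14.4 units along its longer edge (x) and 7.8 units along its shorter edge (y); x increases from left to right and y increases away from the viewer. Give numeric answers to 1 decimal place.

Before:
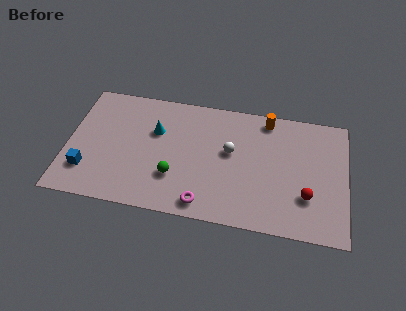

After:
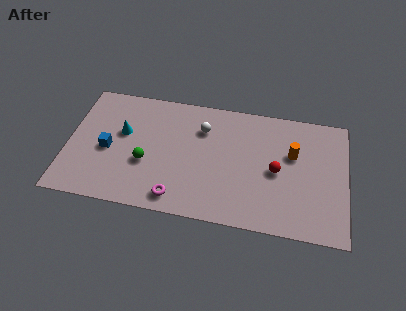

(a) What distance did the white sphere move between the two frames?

1.9

The white sphere was near (8.4, 4.5) before and (6.9, 5.7) after, so it travelled √(1.5² + 1.2²) ≈ 1.9 units.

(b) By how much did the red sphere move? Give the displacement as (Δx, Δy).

(-1.6, 1.3)

The red sphere started near (12.4, 2.4) and ended near (10.8, 3.7).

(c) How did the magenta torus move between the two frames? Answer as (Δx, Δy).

(-1.4, 0.1)

From the two frames, the magenta torus sits at roughly (7.2, 1.0) before and (5.8, 1.1) after.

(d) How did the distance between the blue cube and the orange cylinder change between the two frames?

-0.7

The distance was about 10.3 in the first image and 9.6 in the second, so they moved 0.7 units closer together.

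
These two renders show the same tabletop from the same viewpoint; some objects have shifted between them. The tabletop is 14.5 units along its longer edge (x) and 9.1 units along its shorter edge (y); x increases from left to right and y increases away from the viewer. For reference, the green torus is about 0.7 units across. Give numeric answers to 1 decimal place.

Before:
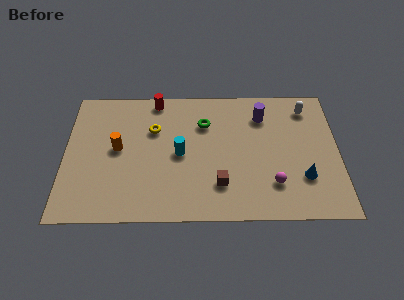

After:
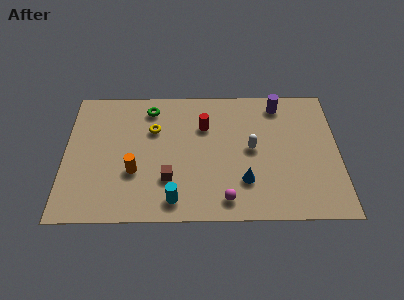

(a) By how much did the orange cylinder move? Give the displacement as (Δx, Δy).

(0.9, -1.6)

The orange cylinder was at about (2.8, 4.8) and moved to about (3.7, 3.2).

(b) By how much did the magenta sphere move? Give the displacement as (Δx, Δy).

(-2.5, -1.0)

The magenta sphere was at about (11.0, 2.3) and moved to about (8.5, 1.3).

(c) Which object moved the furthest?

the white capsule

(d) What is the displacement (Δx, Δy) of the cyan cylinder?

(-0.3, -3.1)

From the two frames, the cyan cylinder sits at roughly (6.1, 4.4) before and (5.8, 1.3) after.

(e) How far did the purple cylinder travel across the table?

1.2

From (10.5, 7.0) to (11.4, 7.8), the purple cylinder covered √(0.9² + 0.8²) ≈ 1.2 units.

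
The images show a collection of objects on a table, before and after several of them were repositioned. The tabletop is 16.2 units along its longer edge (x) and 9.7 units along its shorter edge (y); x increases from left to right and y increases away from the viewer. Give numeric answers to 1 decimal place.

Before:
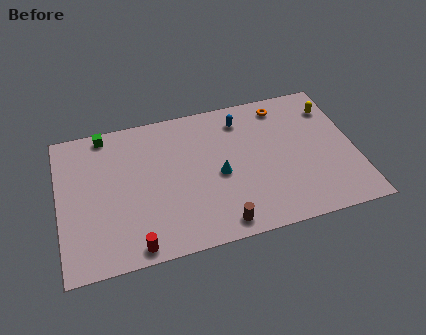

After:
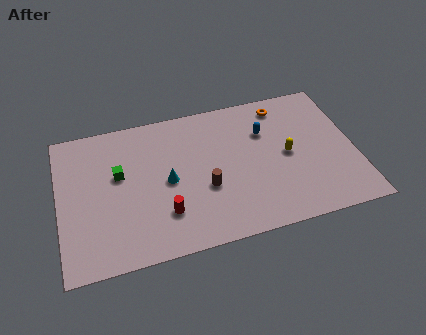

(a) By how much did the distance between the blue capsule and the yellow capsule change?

-2.8

Before: roughly 5.0 units apart; after: 2.2. That's 2.8 units closer together.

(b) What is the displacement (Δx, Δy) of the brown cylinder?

(-0.6, 2.6)

The brown cylinder was at about (8.5, 1.1) and moved to about (7.9, 3.7).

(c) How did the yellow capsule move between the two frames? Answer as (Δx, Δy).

(-2.7, -2.7)

The yellow capsule started near (15.2, 7.5) and ended near (12.5, 4.8).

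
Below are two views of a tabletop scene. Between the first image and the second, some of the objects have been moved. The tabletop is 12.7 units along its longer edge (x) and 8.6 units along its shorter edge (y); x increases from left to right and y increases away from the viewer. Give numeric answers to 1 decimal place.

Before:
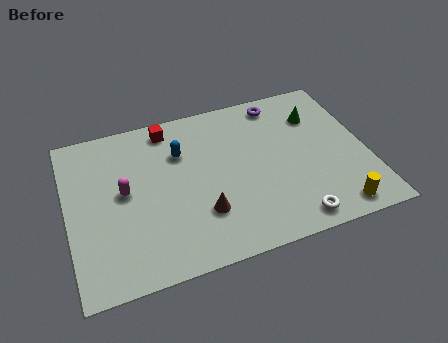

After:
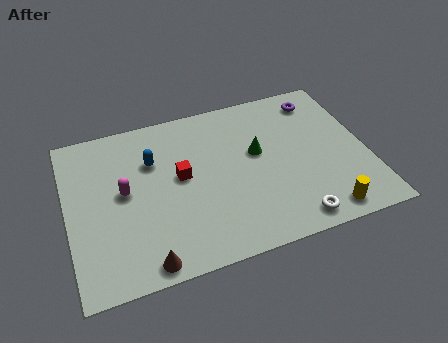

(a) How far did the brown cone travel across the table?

3.0

The brown cone was near (5.5, 2.5) before and (3.0, 0.8) after, so it travelled √(2.5² + 1.7²) ≈ 3.0 units.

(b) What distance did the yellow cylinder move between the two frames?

0.5

The yellow cylinder moved from about (11.0, 1.0) to (10.5, 1.0), a distance of √(0.5² + 0.0²) ≈ 0.5.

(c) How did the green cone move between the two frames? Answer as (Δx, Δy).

(-2.7, -1.3)

From the two frames, the green cone sits at roughly (10.8, 6.3) before and (8.1, 5.0) after.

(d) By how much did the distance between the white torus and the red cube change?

-2.3

The distance was about 8.0 in the first image and 5.7 in the second, so they moved 2.3 units closer together.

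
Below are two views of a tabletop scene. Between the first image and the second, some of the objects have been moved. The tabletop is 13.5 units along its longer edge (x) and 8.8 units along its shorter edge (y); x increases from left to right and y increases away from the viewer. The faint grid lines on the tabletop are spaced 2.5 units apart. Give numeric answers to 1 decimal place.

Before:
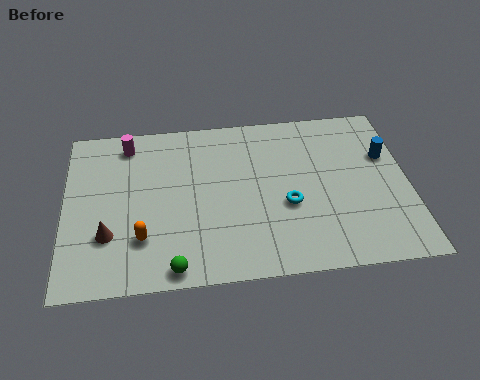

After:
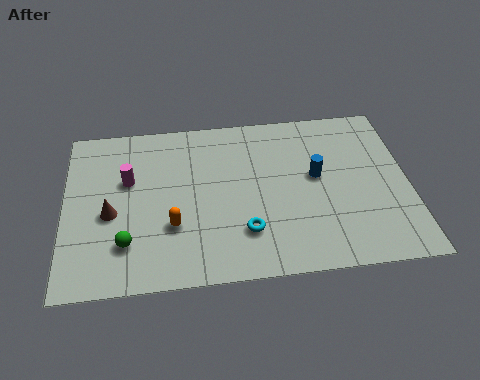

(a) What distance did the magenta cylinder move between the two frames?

2.0

From (2.5, 7.5) to (2.5, 5.5), the magenta cylinder covered √(0.0² + 2.0²) ≈ 2.0 units.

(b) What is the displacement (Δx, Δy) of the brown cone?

(0.1, 1.1)

From the two frames, the brown cone sits at roughly (1.7, 2.7) before and (1.8, 3.8) after.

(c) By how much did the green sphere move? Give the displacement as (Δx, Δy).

(-1.8, 1.4)

The green sphere started near (4.2, 0.8) and ended near (2.4, 2.2).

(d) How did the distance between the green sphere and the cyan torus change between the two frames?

-0.6

The distance was about 5.2 in the first image and 4.6 in the second, so they moved 0.6 units closer together.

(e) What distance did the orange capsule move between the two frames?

1.3

From (3.0, 2.4) to (4.2, 2.9), the orange capsule covered √(1.2² + 0.5²) ≈ 1.3 units.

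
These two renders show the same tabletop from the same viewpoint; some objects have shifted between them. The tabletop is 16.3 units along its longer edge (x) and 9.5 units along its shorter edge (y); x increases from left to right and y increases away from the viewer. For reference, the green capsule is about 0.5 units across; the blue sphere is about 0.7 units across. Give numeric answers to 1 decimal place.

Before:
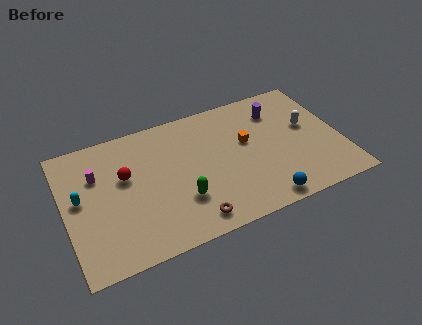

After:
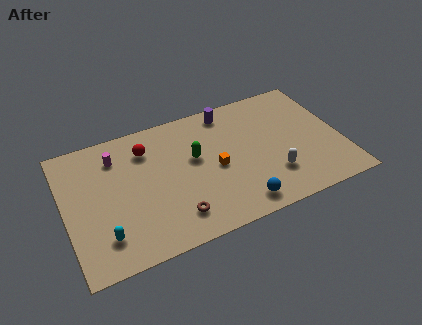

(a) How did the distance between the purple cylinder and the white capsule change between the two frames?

+3.6

The distance was about 2.4 in the first image and 6.0 in the second, so they moved 3.6 units further apart.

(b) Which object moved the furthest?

the white capsule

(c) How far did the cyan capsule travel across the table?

3.3

From (0.9, 5.2) to (2.0, 2.1), the cyan capsule covered √(1.1² + 3.1²) ≈ 3.3 units.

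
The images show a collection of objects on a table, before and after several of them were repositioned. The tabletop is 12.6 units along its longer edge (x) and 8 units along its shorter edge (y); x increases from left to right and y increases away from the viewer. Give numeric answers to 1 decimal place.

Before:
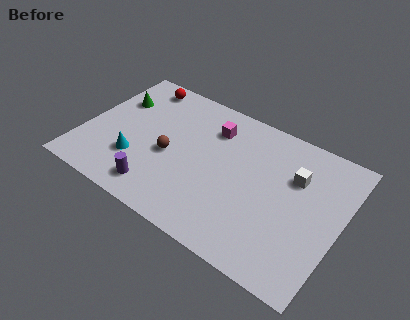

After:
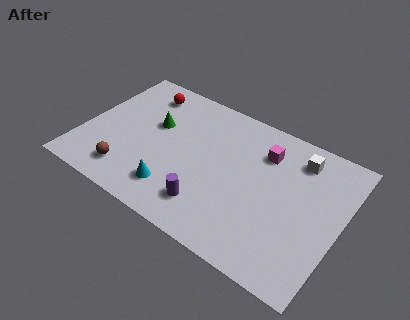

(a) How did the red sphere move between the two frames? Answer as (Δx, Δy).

(0.3, -0.4)

From the two frames, the red sphere sits at roughly (2.1, 7.0) before and (2.4, 6.6) after.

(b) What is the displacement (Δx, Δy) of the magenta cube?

(2.6, -0.1)

From the two frames, the magenta cube sits at roughly (6.0, 6.1) before and (8.6, 6.0) after.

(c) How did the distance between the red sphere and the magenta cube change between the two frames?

+2.2

They were about 4.0 units apart before and 6.2 after — 2.2 units further apart.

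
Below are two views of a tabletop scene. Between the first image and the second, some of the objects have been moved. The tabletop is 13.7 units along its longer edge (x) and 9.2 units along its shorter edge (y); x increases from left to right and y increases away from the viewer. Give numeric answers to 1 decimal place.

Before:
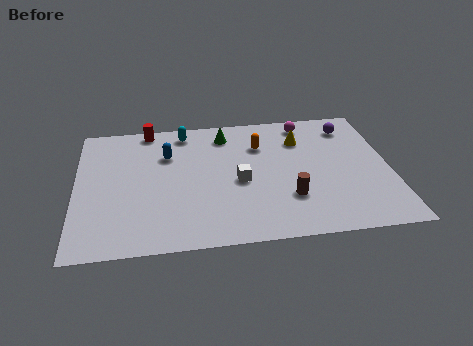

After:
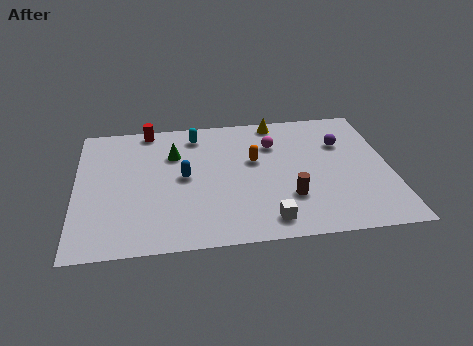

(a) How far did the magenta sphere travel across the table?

2.1

The magenta sphere moved from about (10.2, 8.0) to (8.7, 6.6), a distance of √(1.5² + 1.4²) ≈ 2.1.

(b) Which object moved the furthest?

the white cube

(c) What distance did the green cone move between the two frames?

2.6

The green cone moved from about (6.6, 7.6) to (4.3, 6.4), a distance of √(2.3² + 1.2²) ≈ 2.6.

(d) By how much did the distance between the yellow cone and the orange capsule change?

+1.2

Before: roughly 1.8 units apart; after: 3.0. That's 1.2 units further apart.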